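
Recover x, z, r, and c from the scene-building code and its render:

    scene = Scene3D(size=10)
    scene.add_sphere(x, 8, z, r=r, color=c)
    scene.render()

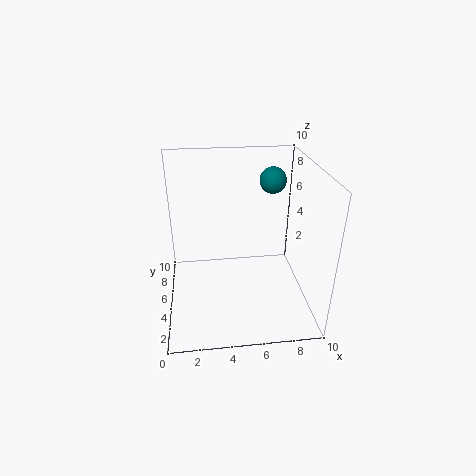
x = 8
z = 8
r = 1
c = 'teal'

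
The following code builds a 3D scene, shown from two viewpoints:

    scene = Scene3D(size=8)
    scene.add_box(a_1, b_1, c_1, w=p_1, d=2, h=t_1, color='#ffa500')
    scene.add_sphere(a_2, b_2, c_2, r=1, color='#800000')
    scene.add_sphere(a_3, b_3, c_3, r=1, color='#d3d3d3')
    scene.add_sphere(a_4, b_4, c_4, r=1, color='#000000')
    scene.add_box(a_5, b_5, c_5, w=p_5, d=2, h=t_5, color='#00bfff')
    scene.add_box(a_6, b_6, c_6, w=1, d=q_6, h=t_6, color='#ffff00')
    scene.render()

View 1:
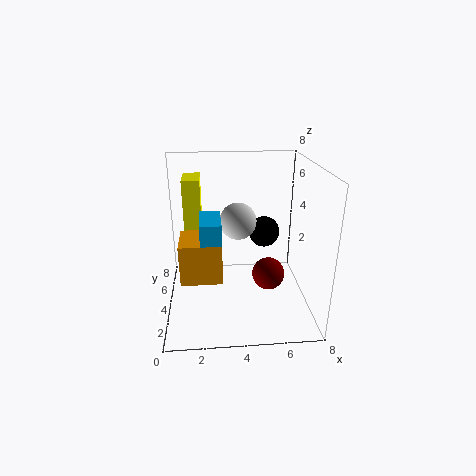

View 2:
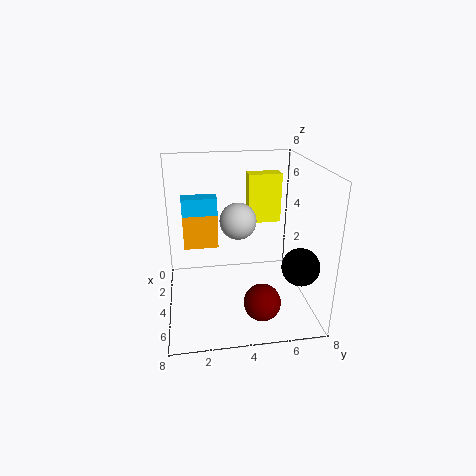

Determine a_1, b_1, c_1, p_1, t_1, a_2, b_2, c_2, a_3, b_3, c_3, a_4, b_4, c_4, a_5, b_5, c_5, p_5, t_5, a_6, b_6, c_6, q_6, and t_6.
a_1 = 1, b_1 = 1, c_1 = 3, p_1 = 2, t_1 = 2, a_2 = 6, b_2 = 5, c_2 = 1, a_3 = 4, b_3 = 4, c_3 = 5, a_4 = 6, b_4 = 7, c_4 = 3, a_5 = 2, b_5 = 1, c_5 = 4, p_5 = 1, t_5 = 2, a_6 = 1, b_6 = 5, c_6 = 4, q_6 = 2, t_6 = 3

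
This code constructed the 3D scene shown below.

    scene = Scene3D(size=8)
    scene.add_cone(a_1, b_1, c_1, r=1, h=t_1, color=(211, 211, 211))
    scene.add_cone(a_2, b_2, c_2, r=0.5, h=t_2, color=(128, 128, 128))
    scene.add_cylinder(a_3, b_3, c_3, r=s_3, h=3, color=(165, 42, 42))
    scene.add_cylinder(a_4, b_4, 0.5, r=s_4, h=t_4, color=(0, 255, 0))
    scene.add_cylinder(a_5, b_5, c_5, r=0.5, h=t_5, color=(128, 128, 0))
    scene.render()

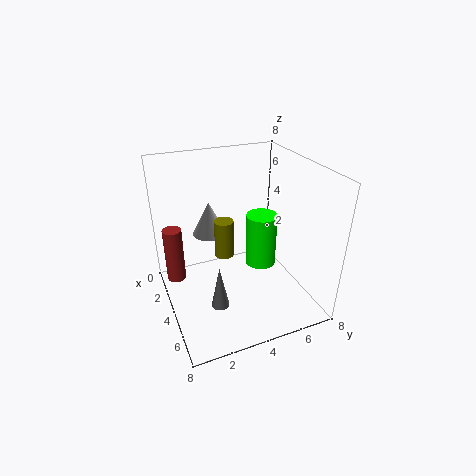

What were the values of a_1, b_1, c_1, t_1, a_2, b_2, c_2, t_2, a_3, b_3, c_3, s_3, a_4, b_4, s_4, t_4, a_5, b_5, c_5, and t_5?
a_1 = 2, b_1 = 3, c_1 = 3.5, t_1 = 2, a_2 = 5, b_2 = 2.5, c_2 = 0.5, t_2 = 2.5, a_3 = 3.5, b_3 = 0.5, c_3 = 2, s_3 = 0.5, a_4 = 2, b_4 = 6.5, s_4 = 1, t_4 = 3.5, a_5 = 4.5, b_5 = 3, c_5 = 3.5, t_5 = 2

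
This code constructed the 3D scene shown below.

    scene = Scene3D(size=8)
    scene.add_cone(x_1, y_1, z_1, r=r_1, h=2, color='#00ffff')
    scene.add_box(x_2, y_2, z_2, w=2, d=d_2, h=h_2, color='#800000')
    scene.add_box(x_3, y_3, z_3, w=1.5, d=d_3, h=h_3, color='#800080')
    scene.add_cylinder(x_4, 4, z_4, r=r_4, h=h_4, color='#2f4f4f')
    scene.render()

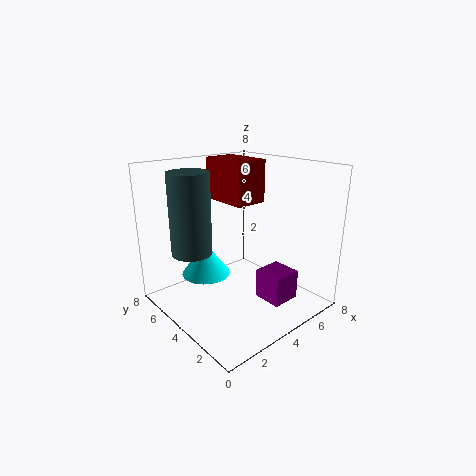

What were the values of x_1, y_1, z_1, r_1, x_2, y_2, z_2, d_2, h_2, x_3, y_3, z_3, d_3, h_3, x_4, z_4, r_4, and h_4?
x_1 = 3.5, y_1 = 6.5, z_1 = 1, r_1 = 1.5, x_2 = 4.5, y_2 = 4.5, z_2 = 5.5, d_2 = 3, h_2 = 2.5, x_3 = 3.5, y_3 = 0.5, z_3 = 1.5, d_3 = 1.5, h_3 = 1.5, x_4 = 1, z_4 = 4, r_4 = 1, h_4 = 4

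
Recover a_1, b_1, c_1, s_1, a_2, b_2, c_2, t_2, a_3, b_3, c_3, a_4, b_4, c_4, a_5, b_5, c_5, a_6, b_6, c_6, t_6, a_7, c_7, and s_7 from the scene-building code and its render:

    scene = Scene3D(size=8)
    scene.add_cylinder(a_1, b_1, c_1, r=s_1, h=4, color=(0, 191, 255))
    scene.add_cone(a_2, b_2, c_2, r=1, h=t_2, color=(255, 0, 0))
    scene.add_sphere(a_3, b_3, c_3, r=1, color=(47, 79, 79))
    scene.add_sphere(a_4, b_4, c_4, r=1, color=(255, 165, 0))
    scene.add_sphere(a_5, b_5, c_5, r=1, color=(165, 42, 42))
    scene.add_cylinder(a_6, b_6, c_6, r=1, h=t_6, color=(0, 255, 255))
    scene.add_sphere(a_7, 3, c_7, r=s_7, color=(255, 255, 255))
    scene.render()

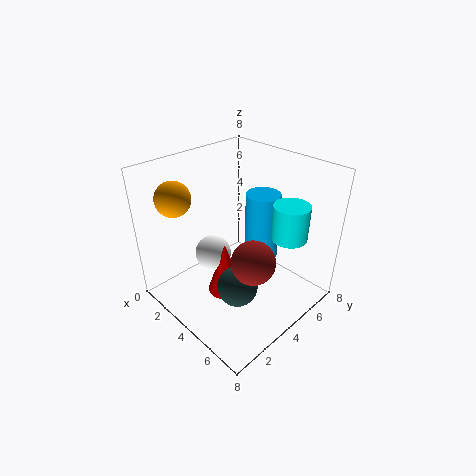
a_1 = 4, b_1 = 6, c_1 = 2, s_1 = 1, a_2 = 4, b_2 = 3, c_2 = 1, t_2 = 3, a_3 = 6, b_3 = 2, c_3 = 3, a_4 = 1, b_4 = 2, c_4 = 6, a_5 = 7, b_5 = 2, c_5 = 5, a_6 = 6, b_6 = 6, c_6 = 4, t_6 = 2, a_7 = 3, c_7 = 3, s_7 = 1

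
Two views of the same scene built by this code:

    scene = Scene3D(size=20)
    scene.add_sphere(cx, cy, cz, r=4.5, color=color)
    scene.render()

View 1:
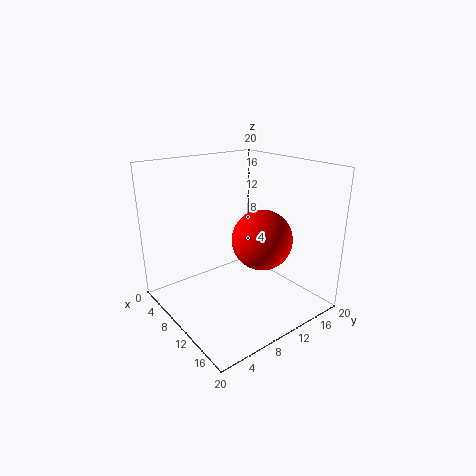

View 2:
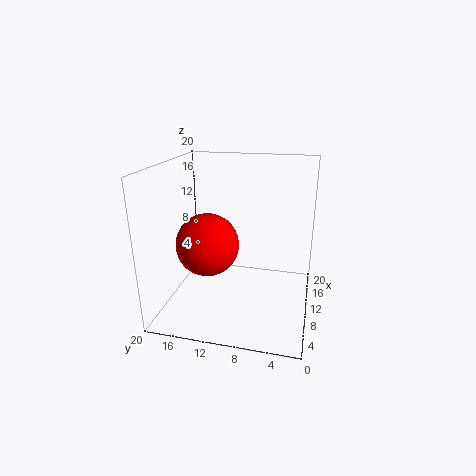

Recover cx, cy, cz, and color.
cx = 10; cy = 14.5; cz = 8.5; color = 'red'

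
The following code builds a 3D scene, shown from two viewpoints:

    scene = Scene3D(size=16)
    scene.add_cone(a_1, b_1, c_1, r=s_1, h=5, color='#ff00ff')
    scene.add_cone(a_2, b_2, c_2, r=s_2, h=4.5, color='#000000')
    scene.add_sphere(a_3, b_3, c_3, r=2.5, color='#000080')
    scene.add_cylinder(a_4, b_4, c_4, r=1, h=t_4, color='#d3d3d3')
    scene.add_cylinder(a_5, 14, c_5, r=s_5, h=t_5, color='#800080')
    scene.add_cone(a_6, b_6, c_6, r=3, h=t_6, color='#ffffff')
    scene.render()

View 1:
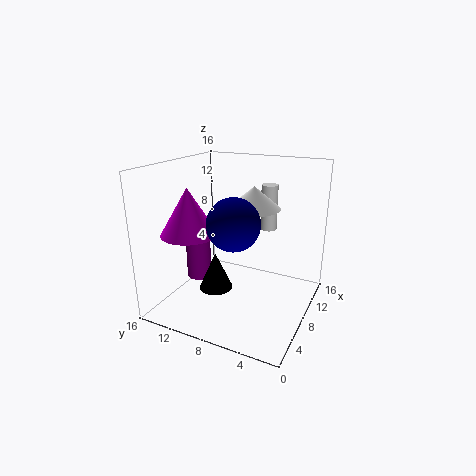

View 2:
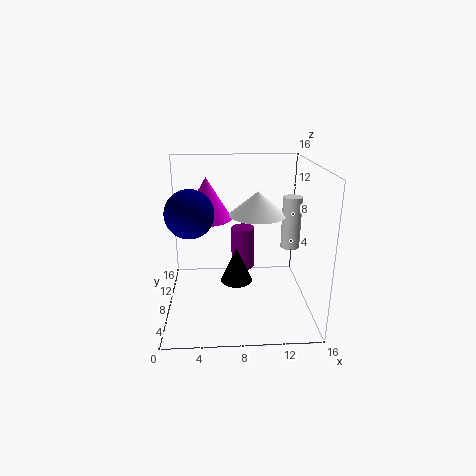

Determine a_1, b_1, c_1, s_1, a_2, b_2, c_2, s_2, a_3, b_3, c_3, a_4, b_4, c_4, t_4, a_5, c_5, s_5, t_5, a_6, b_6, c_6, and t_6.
a_1 = 4.5
b_1 = 12
c_1 = 9
s_1 = 3
a_2 = 8
b_2 = 11
c_2 = 1
s_2 = 2
a_3 = 3
b_3 = 6
c_3 = 11.5
a_4 = 13.5
b_4 = 6.5
c_4 = 7.5
t_4 = 5.5
a_5 = 9
c_5 = 1.5
s_5 = 1.5
t_5 = 5.5
a_6 = 10
b_6 = 7
c_6 = 11
t_6 = 2.5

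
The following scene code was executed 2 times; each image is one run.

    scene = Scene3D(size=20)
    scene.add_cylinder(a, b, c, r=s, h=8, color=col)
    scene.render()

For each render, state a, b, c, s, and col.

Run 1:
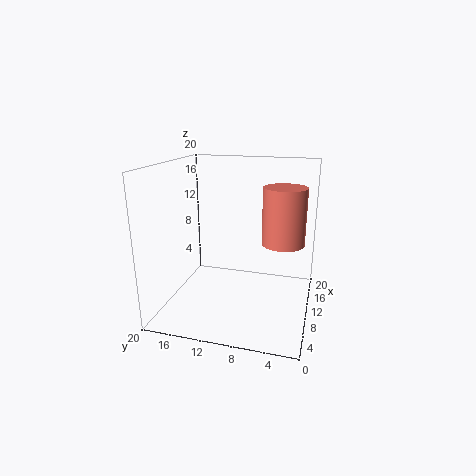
a = 12; b = 4; c = 9; s = 3; col = 'salmon'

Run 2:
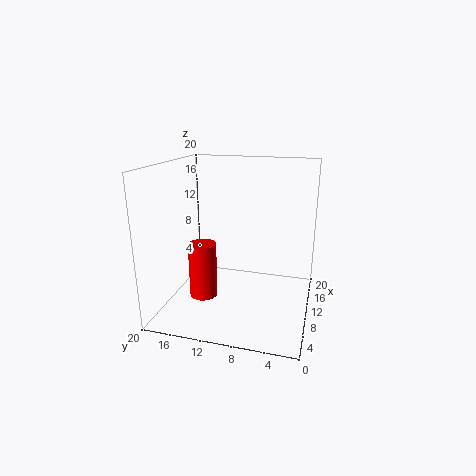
a = 9; b = 15; c = 1; s = 2; col = 'red'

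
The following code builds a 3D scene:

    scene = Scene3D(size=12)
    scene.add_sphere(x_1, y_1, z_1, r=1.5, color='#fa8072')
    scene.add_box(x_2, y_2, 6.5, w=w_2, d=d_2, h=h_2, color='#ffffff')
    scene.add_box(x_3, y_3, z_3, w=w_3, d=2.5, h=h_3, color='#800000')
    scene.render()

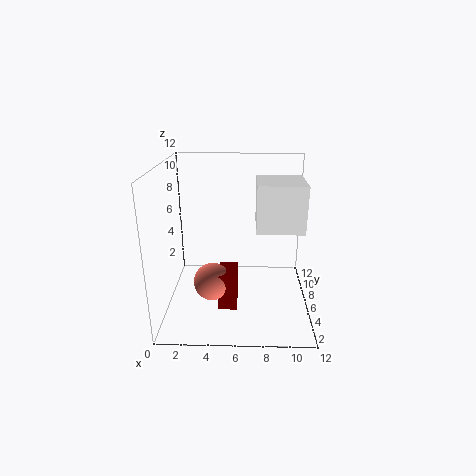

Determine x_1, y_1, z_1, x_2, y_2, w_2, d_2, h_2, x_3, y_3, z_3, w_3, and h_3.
x_1 = 4, y_1 = 4, z_1 = 3, x_2 = 7.5, y_2 = 5.5, w_2 = 4, d_2 = 4, h_2 = 4, x_3 = 4.5, y_3 = 3, z_3 = 1, w_3 = 1.5, h_3 = 3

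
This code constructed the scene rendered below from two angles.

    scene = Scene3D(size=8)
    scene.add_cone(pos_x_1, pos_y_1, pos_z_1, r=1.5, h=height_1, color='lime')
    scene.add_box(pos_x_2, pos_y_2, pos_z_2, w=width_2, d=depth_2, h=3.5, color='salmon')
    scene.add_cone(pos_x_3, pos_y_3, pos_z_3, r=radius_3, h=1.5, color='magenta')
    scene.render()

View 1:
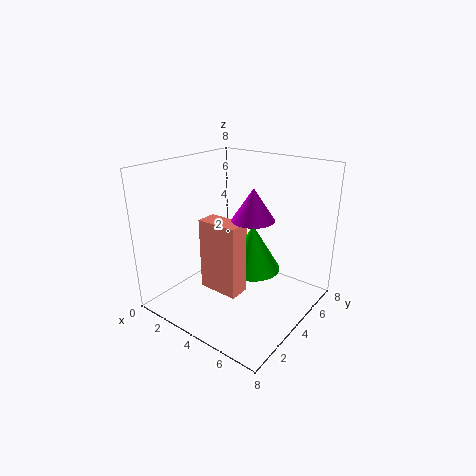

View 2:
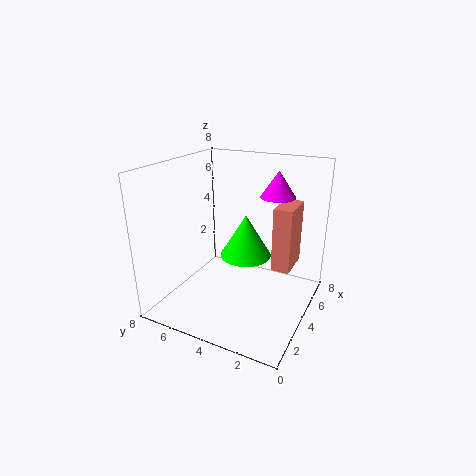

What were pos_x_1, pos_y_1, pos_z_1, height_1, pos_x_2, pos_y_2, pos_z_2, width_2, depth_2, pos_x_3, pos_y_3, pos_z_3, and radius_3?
pos_x_1 = 5
pos_y_1 = 4
pos_z_1 = 2.5
height_1 = 2.5
pos_x_2 = 4
pos_y_2 = 1
pos_z_2 = 2.5
width_2 = 2
depth_2 = 1
pos_x_3 = 6
pos_y_3 = 2.5
pos_z_3 = 6
radius_3 = 1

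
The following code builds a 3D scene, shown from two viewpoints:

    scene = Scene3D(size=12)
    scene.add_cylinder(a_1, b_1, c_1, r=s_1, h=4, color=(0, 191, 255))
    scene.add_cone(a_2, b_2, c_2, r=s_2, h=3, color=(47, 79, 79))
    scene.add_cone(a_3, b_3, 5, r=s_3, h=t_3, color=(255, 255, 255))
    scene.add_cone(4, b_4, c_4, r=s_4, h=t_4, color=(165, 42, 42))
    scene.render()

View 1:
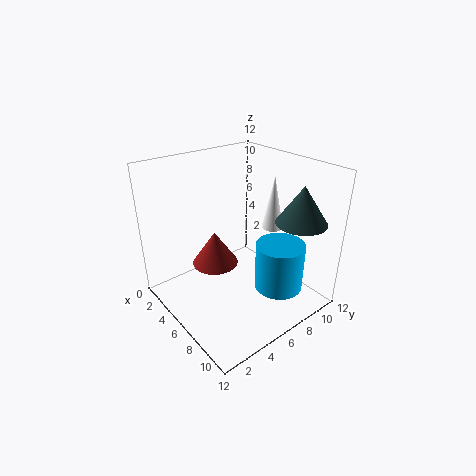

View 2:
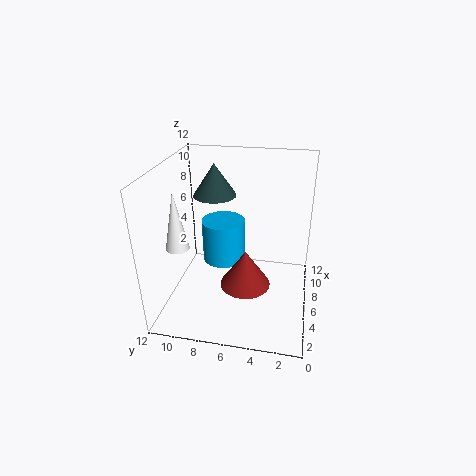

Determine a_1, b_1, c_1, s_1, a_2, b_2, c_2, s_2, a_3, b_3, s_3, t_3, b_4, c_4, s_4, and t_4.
a_1 = 9; b_1 = 8; c_1 = 2; s_1 = 2; a_2 = 10; b_2 = 9; c_2 = 8; s_2 = 2; a_3 = 5; b_3 = 11; s_3 = 1; t_3 = 5; b_4 = 5; c_4 = 3; s_4 = 2; t_4 = 3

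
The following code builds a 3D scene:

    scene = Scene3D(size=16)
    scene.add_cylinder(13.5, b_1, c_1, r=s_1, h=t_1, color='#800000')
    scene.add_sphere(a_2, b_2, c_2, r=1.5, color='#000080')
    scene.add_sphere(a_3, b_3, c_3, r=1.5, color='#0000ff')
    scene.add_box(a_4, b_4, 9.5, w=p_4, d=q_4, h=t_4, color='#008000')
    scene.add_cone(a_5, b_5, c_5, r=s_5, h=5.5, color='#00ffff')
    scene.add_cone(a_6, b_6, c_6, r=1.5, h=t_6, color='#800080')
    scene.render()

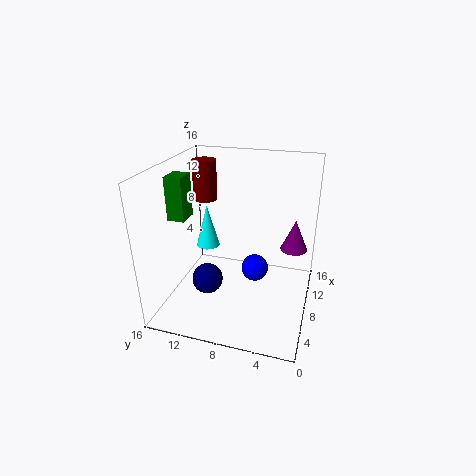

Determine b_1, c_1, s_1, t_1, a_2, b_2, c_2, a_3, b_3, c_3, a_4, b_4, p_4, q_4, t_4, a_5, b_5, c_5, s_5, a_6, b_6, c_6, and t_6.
b_1 = 14, c_1 = 10, s_1 = 1.5, t_1 = 5, a_2 = 2.5, b_2 = 9.5, c_2 = 6, a_3 = 8, b_3 = 6, c_3 = 4.5, a_4 = 7, b_4 = 14, p_4 = 2.5, q_4 = 2, t_4 = 5, a_5 = 12.5, b_5 = 13.5, c_5 = 4, s_5 = 1.5, a_6 = 10, b_6 = 2, c_6 = 6.5, t_6 = 3.5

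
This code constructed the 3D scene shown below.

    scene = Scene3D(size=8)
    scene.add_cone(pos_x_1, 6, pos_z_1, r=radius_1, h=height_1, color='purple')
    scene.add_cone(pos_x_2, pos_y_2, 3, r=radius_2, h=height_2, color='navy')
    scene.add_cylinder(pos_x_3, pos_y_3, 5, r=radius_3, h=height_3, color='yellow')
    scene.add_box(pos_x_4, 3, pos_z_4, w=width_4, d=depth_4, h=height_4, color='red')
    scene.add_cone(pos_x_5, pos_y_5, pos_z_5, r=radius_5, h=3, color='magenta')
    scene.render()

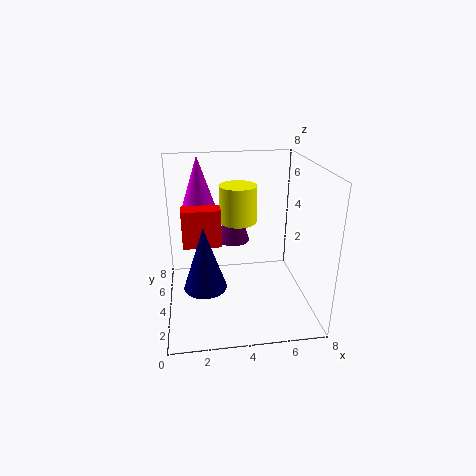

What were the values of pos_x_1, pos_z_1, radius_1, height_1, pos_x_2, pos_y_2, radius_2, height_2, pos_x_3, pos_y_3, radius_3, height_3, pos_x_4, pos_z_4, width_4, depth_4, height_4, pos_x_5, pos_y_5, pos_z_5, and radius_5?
pos_x_1 = 4
pos_z_1 = 3
radius_1 = 1
height_1 = 3
pos_x_2 = 2
pos_y_2 = 1
radius_2 = 1
height_2 = 3
pos_x_3 = 4
pos_y_3 = 4
radius_3 = 1
height_3 = 2
pos_x_4 = 1
pos_z_4 = 4
width_4 = 2
depth_4 = 1
height_4 = 2
pos_x_5 = 2
pos_y_5 = 7
pos_z_5 = 5
radius_5 = 1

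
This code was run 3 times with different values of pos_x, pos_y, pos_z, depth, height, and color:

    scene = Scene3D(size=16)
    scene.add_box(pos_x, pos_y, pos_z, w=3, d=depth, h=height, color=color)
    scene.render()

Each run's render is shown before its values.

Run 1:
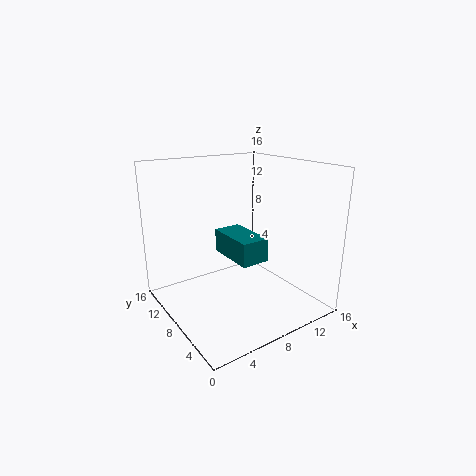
pos_x = 6
pos_y = 4
pos_z = 6.5
depth = 5.5
height = 2.5
color = 'teal'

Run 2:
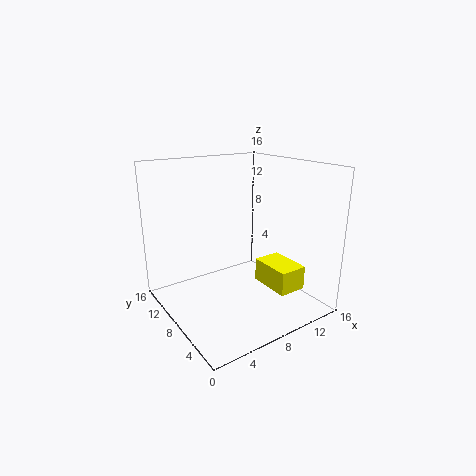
pos_x = 9
pos_y = 1.5
pos_z = 3.5
depth = 4.5
height = 2.5
color = 'yellow'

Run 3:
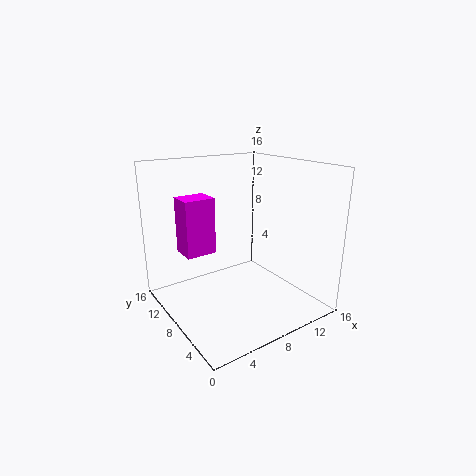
pos_x = 1
pos_y = 6
pos_z = 8
depth = 2.5
height = 5.5
color = 'magenta'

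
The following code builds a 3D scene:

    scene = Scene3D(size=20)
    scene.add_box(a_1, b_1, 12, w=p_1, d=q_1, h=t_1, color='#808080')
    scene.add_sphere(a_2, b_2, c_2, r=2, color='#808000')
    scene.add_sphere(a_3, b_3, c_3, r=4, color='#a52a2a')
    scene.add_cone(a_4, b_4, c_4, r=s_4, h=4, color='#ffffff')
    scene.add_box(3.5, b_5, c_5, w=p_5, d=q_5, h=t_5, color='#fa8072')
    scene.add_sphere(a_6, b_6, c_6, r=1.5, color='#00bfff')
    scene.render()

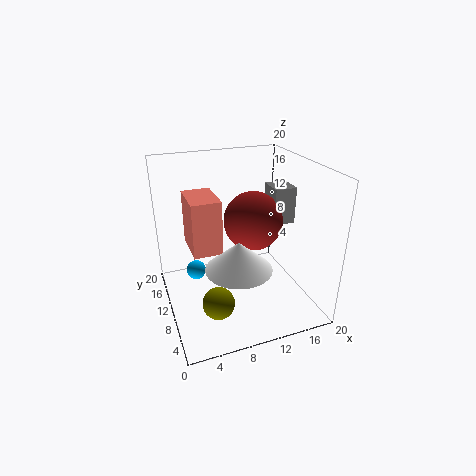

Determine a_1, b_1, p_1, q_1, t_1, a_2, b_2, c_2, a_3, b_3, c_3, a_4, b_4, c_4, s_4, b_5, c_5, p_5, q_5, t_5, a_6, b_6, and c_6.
a_1 = 14.5, b_1 = 8, p_1 = 3, q_1 = 3.5, t_1 = 5, a_2 = 5, b_2 = 3.5, c_2 = 5, a_3 = 12, b_3 = 9.5, c_3 = 12.5, a_4 = 9, b_4 = 7, c_4 = 7, s_4 = 4.5, b_5 = 9, c_5 = 8.5, p_5 = 4, q_5 = 6, t_5 = 7.5, a_6 = 5, b_6 = 15.5, c_6 = 2.5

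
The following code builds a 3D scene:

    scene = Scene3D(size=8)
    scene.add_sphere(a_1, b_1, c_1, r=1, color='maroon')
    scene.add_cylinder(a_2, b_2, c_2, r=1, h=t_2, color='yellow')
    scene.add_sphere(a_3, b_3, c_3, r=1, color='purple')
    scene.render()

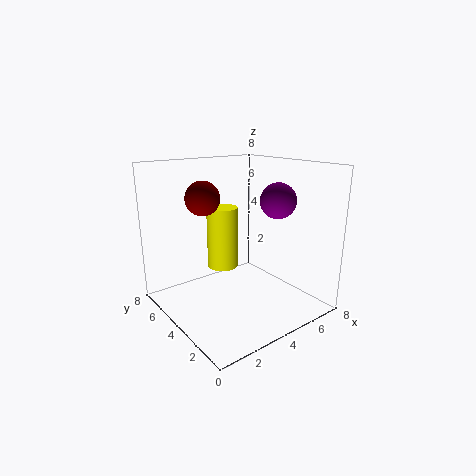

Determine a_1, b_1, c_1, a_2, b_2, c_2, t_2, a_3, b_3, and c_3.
a_1 = 3; b_1 = 6; c_1 = 6; a_2 = 5; b_2 = 7; c_2 = 1; t_2 = 4; a_3 = 6; b_3 = 3; c_3 = 6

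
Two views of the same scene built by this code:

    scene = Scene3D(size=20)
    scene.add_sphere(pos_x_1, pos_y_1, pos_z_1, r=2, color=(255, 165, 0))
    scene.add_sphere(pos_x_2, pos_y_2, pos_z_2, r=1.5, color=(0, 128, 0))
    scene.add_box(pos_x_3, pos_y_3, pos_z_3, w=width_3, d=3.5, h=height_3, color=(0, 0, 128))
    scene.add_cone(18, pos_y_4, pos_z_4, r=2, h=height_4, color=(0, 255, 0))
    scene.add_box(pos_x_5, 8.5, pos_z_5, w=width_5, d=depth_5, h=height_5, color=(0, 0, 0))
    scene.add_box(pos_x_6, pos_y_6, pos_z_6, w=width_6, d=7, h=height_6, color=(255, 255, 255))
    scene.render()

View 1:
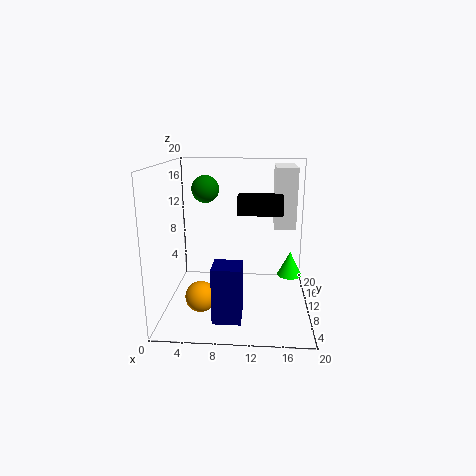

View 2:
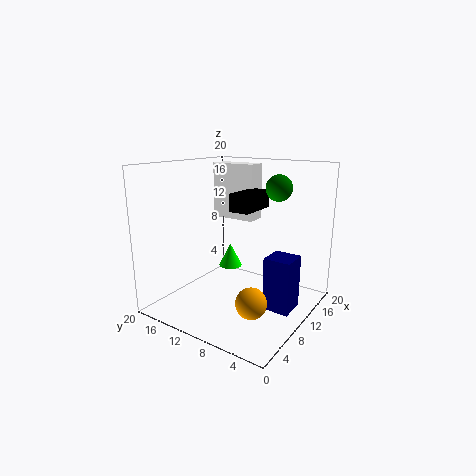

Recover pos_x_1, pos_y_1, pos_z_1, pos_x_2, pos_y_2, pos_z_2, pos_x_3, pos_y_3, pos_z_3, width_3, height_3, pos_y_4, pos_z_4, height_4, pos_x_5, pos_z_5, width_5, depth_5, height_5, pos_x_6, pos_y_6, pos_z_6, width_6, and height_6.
pos_x_1 = 5.5; pos_y_1 = 5; pos_z_1 = 3.5; pos_x_2 = 7; pos_y_2 = 2.5; pos_z_2 = 18; pos_x_3 = 7.5; pos_y_3 = 1; pos_z_3 = 2; width_3 = 3.5; height_3 = 7; pos_y_4 = 17; pos_z_4 = 1.5; height_4 = 4; pos_x_5 = 10; pos_z_5 = 13.5; width_5 = 6; depth_5 = 3; height_5 = 2.5; pos_x_6 = 15; pos_y_6 = 11; pos_z_6 = 11; width_6 = 3; height_6 = 8.5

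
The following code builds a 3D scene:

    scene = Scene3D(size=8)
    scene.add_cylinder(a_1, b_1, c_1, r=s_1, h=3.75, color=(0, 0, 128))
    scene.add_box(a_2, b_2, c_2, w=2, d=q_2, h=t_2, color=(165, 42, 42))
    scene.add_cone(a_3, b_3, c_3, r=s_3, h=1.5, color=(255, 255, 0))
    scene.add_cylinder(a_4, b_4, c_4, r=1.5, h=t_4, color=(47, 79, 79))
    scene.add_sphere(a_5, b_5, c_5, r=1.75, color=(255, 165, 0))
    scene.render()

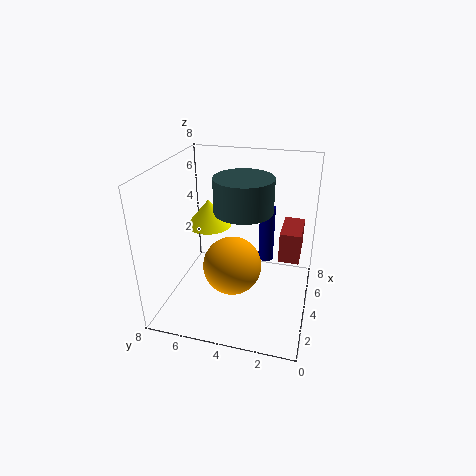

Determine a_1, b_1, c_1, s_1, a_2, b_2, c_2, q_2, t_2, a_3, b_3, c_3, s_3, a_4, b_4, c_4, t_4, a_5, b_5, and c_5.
a_1 = 7.5
b_1 = 3
c_1 = 0.75
s_1 = 0.5
a_2 = 2.25
b_2 = 0.5
c_2 = 4
q_2 = 1
t_2 = 1.5
a_3 = 4.25
b_3 = 5.75
c_3 = 4.5
s_3 = 1.25
a_4 = 3.25
b_4 = 3.5
c_4 = 6
t_4 = 1.75
a_5 = 4.5
b_5 = 4.5
c_5 = 1.75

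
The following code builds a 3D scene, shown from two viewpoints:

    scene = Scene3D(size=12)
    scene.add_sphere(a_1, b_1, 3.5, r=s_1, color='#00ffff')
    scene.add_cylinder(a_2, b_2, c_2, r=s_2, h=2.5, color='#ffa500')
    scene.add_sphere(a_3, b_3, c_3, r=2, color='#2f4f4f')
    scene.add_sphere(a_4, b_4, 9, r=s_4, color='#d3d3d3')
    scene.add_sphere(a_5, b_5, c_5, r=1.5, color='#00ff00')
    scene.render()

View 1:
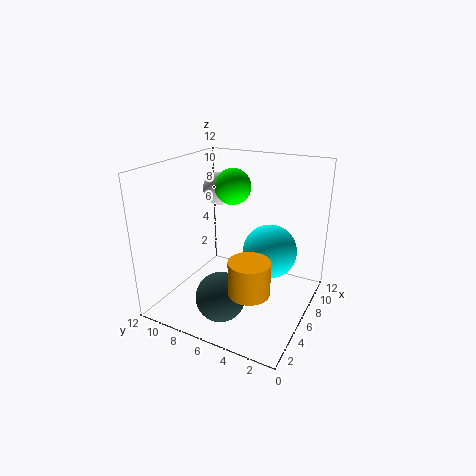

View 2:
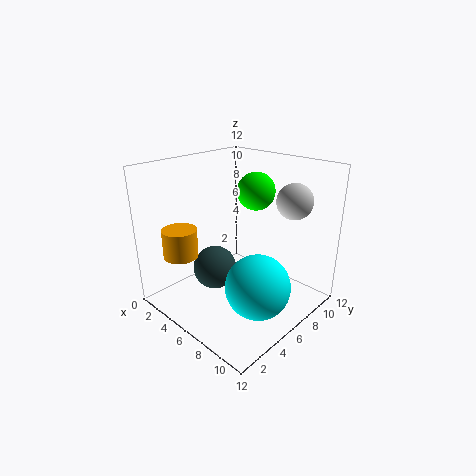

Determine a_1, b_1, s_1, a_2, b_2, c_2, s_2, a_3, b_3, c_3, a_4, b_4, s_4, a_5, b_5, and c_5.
a_1 = 9.5
b_1 = 4.5
s_1 = 2.5
a_2 = 2
b_2 = 3
c_2 = 4
s_2 = 1.5
a_3 = 3
b_3 = 6
c_3 = 2
a_4 = 9
b_4 = 9.5
s_4 = 1.5
a_5 = 7
b_5 = 7
c_5 = 10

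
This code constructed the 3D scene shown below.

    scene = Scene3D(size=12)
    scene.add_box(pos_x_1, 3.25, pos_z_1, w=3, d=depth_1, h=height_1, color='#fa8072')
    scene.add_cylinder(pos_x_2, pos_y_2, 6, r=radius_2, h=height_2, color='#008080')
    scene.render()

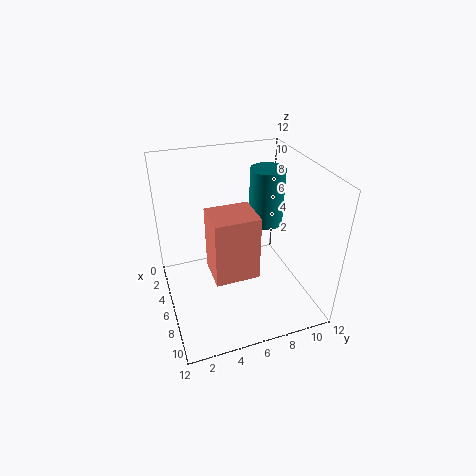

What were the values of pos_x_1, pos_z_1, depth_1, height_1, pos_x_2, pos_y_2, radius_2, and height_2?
pos_x_1 = 6; pos_z_1 = 4; depth_1 = 3.5; height_1 = 5.25; pos_x_2 = 4.25; pos_y_2 = 9.25; radius_2 = 1.5; height_2 = 5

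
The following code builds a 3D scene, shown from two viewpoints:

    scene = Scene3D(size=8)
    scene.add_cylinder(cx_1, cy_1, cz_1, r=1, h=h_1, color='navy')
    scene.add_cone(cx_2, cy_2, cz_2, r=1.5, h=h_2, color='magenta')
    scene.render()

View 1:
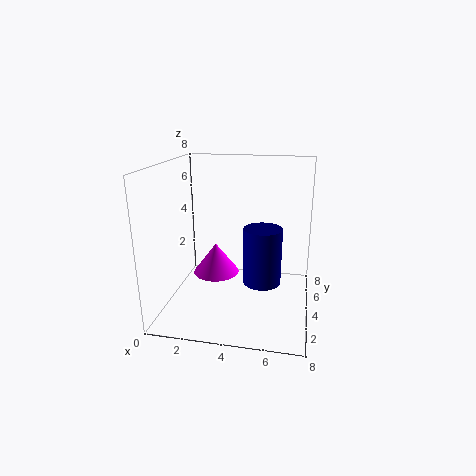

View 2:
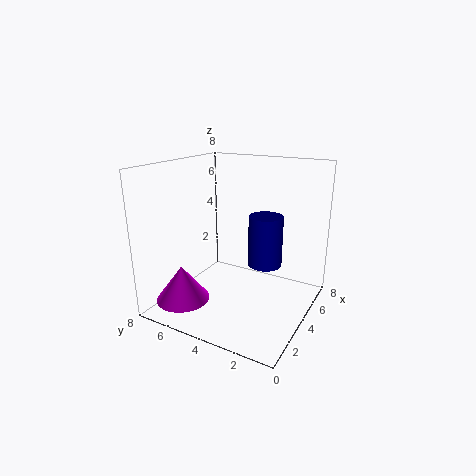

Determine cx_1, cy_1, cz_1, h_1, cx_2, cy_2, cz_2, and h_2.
cx_1 = 5.5; cy_1 = 3; cz_1 = 2; h_1 = 3; cx_2 = 2; cy_2 = 6.5; cz_2 = 0.5; h_2 = 2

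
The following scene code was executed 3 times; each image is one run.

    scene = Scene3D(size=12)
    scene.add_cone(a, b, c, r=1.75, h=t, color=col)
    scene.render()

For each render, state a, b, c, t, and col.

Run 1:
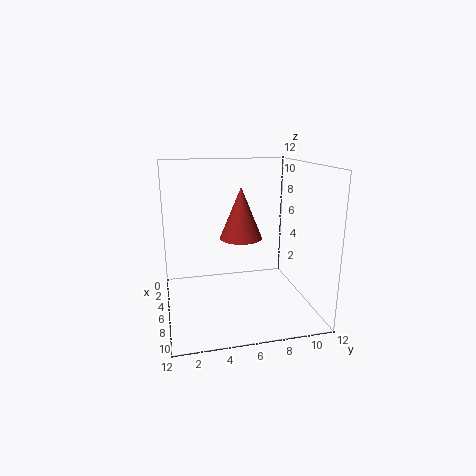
a = 6; b = 6.25; c = 6; t = 4.25; col = 'brown'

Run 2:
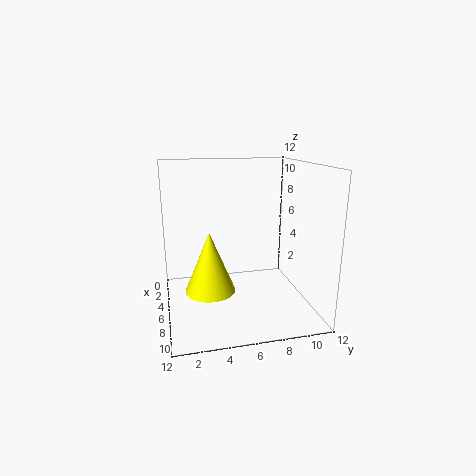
a = 10.25; b = 3; c = 3.75; t = 4.25; col = 'yellow'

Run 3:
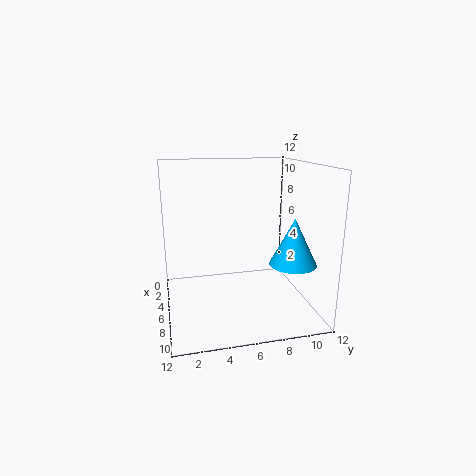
a = 10; b = 9.25; c = 5; t = 3.5; col = 'deepskyblue'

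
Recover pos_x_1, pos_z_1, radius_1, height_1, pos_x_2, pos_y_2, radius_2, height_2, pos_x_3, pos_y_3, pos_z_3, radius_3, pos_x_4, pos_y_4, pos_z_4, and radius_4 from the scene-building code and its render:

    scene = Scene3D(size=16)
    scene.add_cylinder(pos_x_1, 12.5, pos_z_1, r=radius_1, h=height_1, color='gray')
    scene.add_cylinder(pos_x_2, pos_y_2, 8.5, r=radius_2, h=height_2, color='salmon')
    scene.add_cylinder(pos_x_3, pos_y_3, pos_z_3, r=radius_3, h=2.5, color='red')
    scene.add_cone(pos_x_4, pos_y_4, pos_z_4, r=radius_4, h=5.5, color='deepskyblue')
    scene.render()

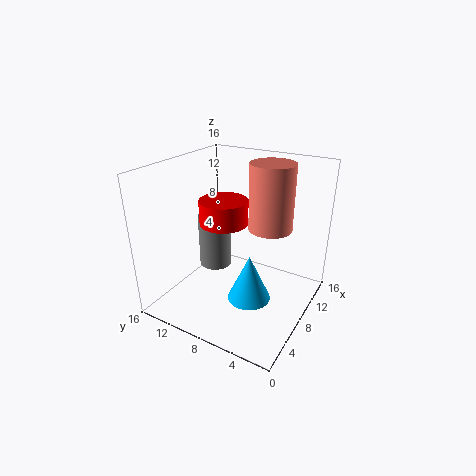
pos_x_1 = 10
pos_z_1 = 2.5
radius_1 = 2
height_1 = 6.5
pos_x_2 = 11
pos_y_2 = 5.5
radius_2 = 2.5
height_2 = 7.5
pos_x_3 = 6
pos_y_3 = 8.5
pos_z_3 = 10.5
radius_3 = 2.5
pos_x_4 = 8
pos_y_4 = 6.5
pos_z_4 = 0.5
radius_4 = 2.5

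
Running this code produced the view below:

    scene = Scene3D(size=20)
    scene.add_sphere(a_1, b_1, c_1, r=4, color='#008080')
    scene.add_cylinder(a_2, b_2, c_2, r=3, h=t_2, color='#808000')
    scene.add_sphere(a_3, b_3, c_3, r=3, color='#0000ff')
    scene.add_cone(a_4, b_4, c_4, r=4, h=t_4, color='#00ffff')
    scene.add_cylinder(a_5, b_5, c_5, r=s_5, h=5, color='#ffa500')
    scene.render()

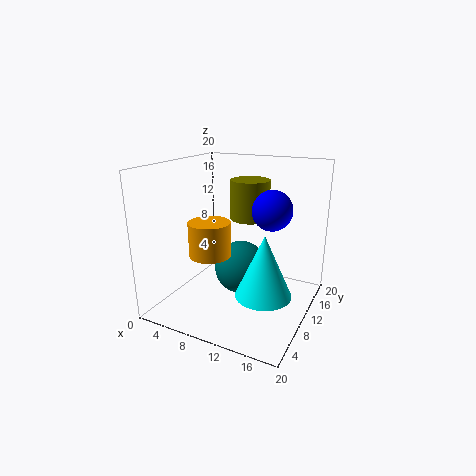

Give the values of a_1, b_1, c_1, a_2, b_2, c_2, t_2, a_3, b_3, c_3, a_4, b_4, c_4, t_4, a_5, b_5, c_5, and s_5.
a_1 = 9, b_1 = 13, c_1 = 4, a_2 = 9, b_2 = 16, c_2 = 11, t_2 = 6, a_3 = 13, b_3 = 15, c_3 = 13, a_4 = 14, b_4 = 10, c_4 = 2, t_4 = 9, a_5 = 6, b_5 = 9, c_5 = 7, s_5 = 3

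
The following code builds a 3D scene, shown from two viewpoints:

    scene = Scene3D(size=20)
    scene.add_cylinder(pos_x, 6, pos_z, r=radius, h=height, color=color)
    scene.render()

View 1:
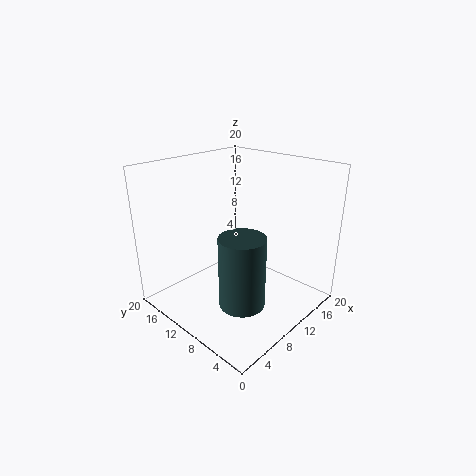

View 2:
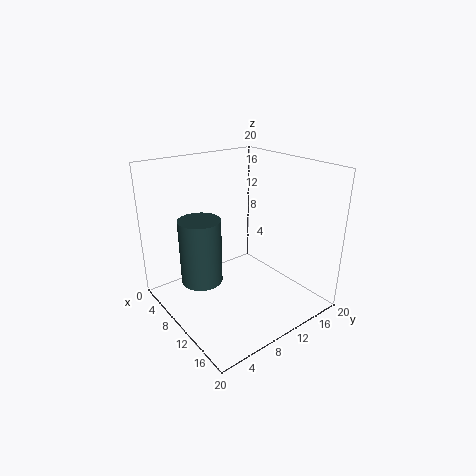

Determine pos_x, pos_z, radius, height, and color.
pos_x = 6.5; pos_z = 3; radius = 3; height = 9.5; color = 'darkslategray'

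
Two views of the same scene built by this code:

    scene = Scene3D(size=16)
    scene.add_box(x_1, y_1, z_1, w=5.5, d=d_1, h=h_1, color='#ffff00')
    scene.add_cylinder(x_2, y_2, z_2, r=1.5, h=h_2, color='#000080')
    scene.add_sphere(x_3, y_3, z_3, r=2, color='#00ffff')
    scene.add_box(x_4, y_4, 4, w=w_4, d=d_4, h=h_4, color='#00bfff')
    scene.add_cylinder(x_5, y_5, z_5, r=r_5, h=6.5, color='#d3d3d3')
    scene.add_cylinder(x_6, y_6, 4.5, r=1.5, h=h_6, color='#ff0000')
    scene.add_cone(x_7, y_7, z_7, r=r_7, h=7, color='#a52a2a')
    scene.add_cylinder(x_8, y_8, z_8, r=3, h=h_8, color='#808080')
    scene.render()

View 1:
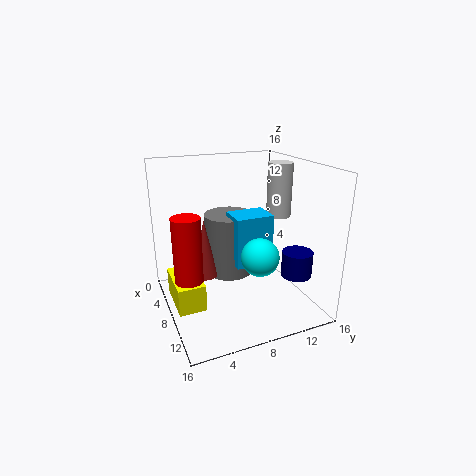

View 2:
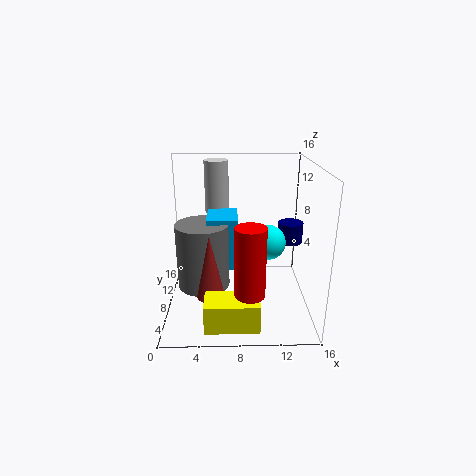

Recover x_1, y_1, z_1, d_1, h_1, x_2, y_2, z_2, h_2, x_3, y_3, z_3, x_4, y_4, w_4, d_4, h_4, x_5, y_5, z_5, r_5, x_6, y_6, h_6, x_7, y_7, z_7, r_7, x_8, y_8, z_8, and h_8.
x_1 = 4.5
y_1 = 0.5
z_1 = 1
d_1 = 3
h_1 = 3
x_2 = 14.5
y_2 = 11.5
z_2 = 6
h_2 = 2.5
x_3 = 11.5
y_3 = 9
z_3 = 7
x_4 = 4.5
y_4 = 8
w_4 = 3.5
d_4 = 4.5
h_4 = 6
x_5 = 5.5
y_5 = 14.5
z_5 = 9
r_5 = 1.5
x_6 = 9
y_6 = 2
h_6 = 7
x_7 = 5
y_7 = 5
z_7 = 2.5
r_7 = 1.5
x_8 = 4
y_8 = 8.5
z_8 = 2
h_8 = 7.5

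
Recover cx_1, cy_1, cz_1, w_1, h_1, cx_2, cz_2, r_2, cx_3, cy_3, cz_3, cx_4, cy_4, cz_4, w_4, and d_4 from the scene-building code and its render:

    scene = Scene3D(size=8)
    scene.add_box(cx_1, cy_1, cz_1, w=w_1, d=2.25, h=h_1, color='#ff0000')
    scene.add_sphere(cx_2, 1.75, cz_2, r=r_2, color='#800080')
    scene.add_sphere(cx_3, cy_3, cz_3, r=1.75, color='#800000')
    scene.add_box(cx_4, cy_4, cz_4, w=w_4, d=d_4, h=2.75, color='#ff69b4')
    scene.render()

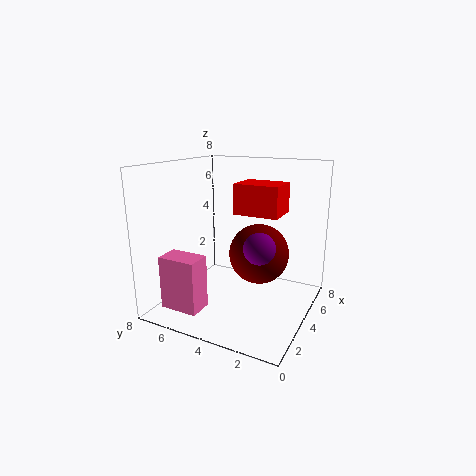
cx_1 = 2.5; cy_1 = 1.25; cz_1 = 5.75; w_1 = 1.75; h_1 = 1.5; cx_2 = 1.75; cz_2 = 4.5; r_2 = 0.75; cx_3 = 5.25; cy_3 = 3.25; cz_3 = 2.75; cx_4 = 0.25; cy_4 = 4.5; cz_4 = 1; w_4 = 1.25; d_4 = 2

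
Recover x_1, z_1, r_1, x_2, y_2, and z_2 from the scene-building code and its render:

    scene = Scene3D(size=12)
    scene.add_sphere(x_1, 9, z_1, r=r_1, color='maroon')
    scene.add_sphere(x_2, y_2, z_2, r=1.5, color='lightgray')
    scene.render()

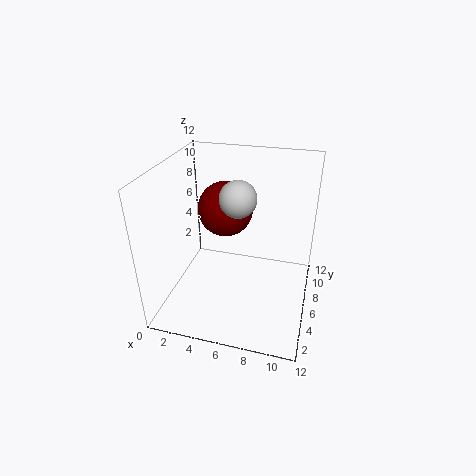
x_1 = 4
z_1 = 7
r_1 = 2.5
x_2 = 6
y_2 = 6
z_2 = 9.5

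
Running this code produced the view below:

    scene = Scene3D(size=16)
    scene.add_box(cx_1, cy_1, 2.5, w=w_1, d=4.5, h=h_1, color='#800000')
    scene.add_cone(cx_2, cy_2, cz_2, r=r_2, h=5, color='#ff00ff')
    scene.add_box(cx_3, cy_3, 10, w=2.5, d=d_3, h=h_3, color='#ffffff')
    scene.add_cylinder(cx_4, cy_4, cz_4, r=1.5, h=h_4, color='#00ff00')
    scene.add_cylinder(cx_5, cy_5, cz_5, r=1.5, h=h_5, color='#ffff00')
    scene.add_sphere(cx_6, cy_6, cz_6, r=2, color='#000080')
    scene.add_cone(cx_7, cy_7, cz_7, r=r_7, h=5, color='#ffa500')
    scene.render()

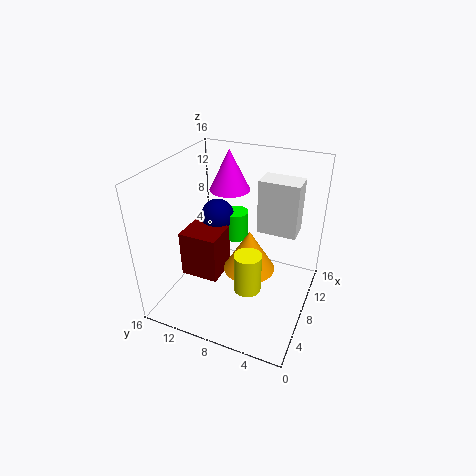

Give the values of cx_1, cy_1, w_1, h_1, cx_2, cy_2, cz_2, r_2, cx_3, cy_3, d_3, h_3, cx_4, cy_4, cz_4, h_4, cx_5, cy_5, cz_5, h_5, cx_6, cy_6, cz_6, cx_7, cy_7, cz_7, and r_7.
cx_1 = 6; cy_1 = 10; w_1 = 4; h_1 = 5.5; cx_2 = 13.5; cy_2 = 11.5; cz_2 = 11; r_2 = 2.5; cx_3 = 7; cy_3 = 1.5; d_3 = 4; h_3 = 5.5; cx_4 = 12; cy_4 = 10; cz_4 = 5.5; h_4 = 3.5; cx_5 = 6; cy_5 = 6; cz_5 = 3; h_5 = 4.5; cx_6 = 11; cy_6 = 12; cz_6 = 8.5; cx_7 = 9; cy_7 = 7; cz_7 = 3.5; r_7 = 3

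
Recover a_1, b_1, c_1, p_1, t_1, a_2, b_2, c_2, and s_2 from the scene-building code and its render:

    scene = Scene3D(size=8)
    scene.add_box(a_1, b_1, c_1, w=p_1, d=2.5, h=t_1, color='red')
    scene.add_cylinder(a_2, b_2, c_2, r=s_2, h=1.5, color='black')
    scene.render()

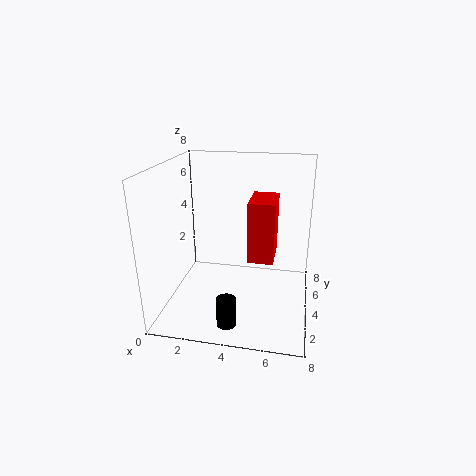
a_1 = 4.5; b_1 = 4; c_1 = 2.5; p_1 = 1.5; t_1 = 3.5; a_2 = 4; b_2 = 1; c_2 = 0.5; s_2 = 0.5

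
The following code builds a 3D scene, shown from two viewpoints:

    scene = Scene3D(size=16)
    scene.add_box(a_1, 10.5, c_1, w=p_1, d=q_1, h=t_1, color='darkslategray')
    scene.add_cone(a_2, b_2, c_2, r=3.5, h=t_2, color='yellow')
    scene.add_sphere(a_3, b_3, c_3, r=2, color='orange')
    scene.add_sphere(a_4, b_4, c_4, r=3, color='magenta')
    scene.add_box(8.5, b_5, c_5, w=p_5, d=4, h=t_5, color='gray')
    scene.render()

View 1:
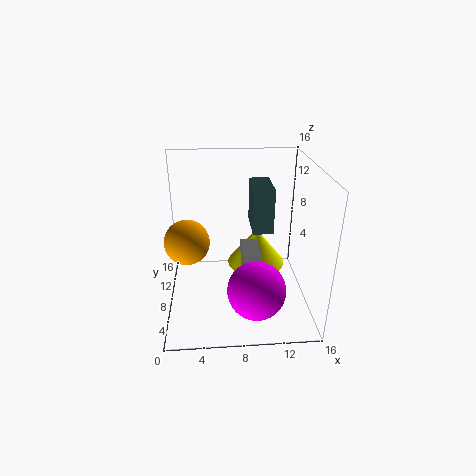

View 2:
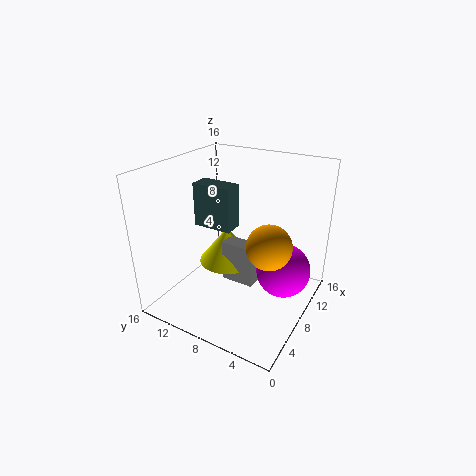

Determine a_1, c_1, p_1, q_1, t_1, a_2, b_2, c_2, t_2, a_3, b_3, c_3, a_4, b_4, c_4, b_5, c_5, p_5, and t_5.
a_1 = 10, c_1 = 7, p_1 = 2.5, q_1 = 5, t_1 = 5.5, a_2 = 10.5, b_2 = 11, c_2 = 3, t_2 = 4.5, a_3 = 3, b_3 = 2, c_3 = 11, a_4 = 9.5, b_4 = 3, c_4 = 4.5, b_5 = 6.5, c_5 = 1.5, p_5 = 2, t_5 = 5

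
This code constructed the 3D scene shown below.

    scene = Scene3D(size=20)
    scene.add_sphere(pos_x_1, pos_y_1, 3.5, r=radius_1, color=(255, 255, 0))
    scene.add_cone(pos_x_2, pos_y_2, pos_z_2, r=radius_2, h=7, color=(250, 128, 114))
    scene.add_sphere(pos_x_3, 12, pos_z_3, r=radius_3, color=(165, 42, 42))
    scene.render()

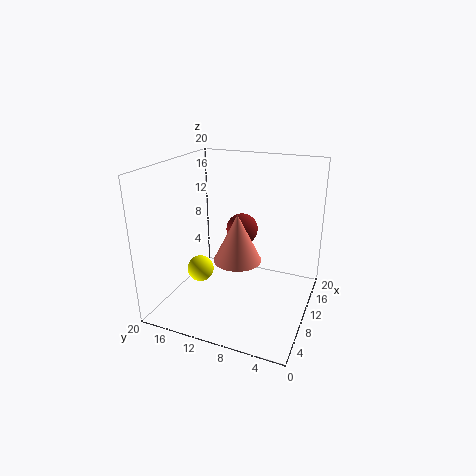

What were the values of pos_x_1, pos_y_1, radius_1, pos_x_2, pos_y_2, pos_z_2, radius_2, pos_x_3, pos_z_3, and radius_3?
pos_x_1 = 10.5; pos_y_1 = 16.5; radius_1 = 2; pos_x_2 = 11; pos_y_2 = 10.5; pos_z_2 = 6; radius_2 = 3.5; pos_x_3 = 16.5; pos_z_3 = 8.5; radius_3 = 2.5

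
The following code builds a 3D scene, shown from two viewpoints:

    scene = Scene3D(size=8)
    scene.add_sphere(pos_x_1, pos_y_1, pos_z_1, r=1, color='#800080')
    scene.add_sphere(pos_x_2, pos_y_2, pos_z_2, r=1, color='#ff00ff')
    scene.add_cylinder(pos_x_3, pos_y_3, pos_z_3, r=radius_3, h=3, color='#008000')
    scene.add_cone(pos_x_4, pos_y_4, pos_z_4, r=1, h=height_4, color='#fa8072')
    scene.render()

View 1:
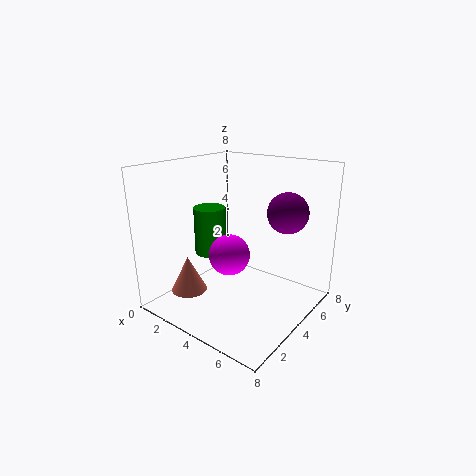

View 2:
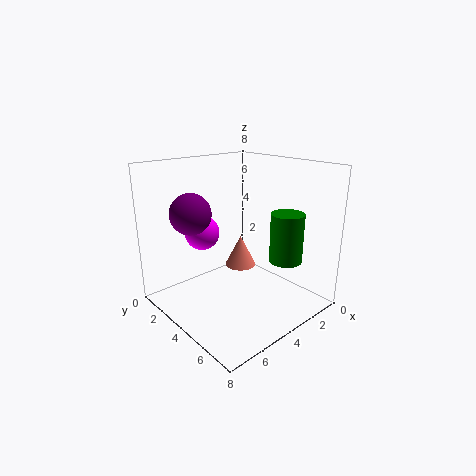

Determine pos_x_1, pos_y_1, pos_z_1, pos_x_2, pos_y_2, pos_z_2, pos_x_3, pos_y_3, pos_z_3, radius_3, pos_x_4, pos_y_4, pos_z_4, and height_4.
pos_x_1 = 7; pos_y_1 = 4; pos_z_1 = 6; pos_x_2 = 5; pos_y_2 = 2; pos_z_2 = 4; pos_x_3 = 1; pos_y_3 = 5; pos_z_3 = 2; radius_3 = 1; pos_x_4 = 2; pos_y_4 = 2; pos_z_4 = 1; height_4 = 2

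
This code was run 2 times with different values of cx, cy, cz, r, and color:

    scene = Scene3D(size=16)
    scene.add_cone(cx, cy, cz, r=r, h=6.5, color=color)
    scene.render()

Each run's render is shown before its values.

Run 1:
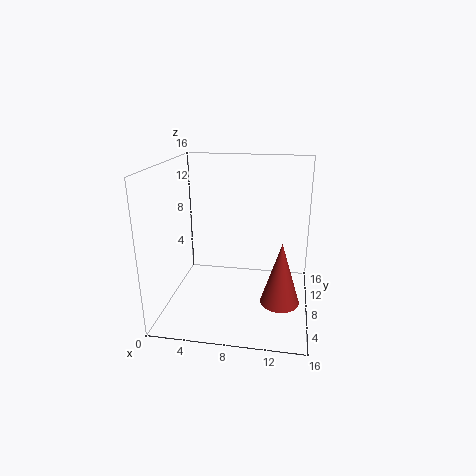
cx = 13
cy = 4.25
cz = 2.75
r = 2
color = 'brown'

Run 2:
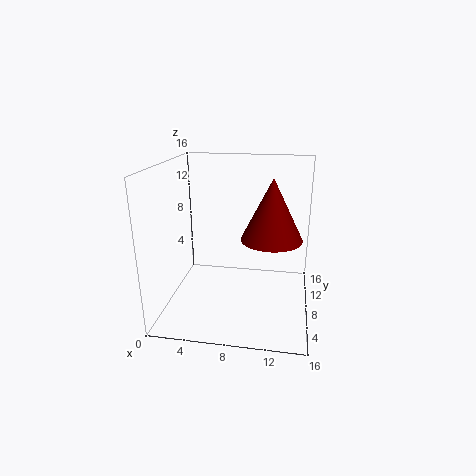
cx = 11.75
cy = 7
cz = 8.5
r = 3.25
color = 'maroon'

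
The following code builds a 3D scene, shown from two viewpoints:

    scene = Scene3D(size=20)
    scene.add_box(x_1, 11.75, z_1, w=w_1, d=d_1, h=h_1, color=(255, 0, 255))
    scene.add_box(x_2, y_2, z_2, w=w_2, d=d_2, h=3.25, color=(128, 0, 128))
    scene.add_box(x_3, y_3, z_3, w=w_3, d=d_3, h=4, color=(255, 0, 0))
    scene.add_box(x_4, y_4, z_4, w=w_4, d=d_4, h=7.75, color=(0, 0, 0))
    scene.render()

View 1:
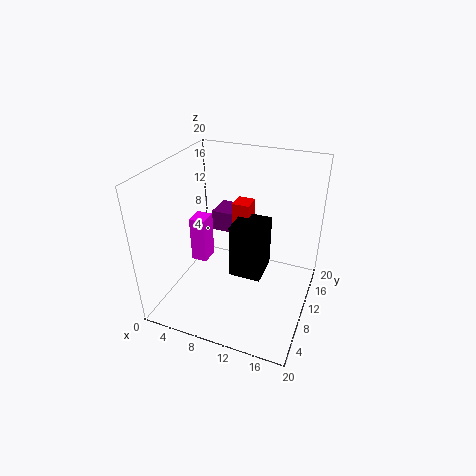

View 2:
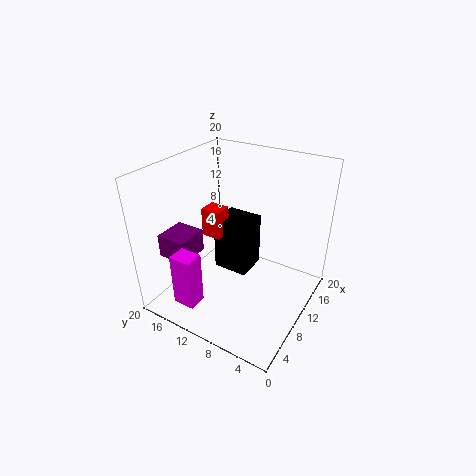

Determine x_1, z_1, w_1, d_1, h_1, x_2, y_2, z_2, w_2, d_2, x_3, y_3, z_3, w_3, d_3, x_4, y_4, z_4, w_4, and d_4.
x_1 = 1.25
z_1 = 3
w_1 = 2.5
d_1 = 3
h_1 = 7.25
x_2 = 3.75
y_2 = 14.75
z_2 = 7.5
w_2 = 4.5
d_2 = 4.25
x_3 = 8.25
y_3 = 12
z_3 = 10
w_3 = 2.5
d_3 = 2.75
x_4 = 9.25
y_4 = 8.5
z_4 = 4.5
w_4 = 4.5
d_4 = 5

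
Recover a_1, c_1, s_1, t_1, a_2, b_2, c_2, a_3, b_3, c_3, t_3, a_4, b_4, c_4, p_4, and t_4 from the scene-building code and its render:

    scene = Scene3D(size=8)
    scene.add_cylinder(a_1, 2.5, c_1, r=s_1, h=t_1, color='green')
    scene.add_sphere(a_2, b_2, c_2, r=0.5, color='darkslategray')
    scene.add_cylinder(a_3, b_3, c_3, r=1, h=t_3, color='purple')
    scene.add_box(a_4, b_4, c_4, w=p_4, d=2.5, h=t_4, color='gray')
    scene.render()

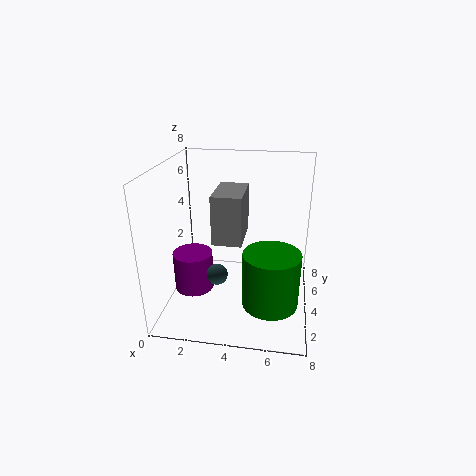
a_1 = 6
c_1 = 1
s_1 = 1.5
t_1 = 3
a_2 = 3.5
b_2 = 1
c_2 = 3.5
a_3 = 2
b_3 = 2
c_3 = 2
t_3 = 2
a_4 = 3
b_4 = 2
c_4 = 4.5
p_4 = 1.5
t_4 = 2.5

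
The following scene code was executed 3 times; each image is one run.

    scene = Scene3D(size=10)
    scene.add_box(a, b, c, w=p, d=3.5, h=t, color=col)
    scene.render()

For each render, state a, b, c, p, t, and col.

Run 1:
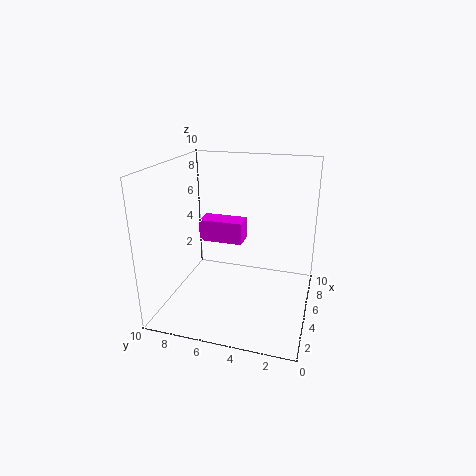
a = 7.5, b = 5.5, c = 3.25, p = 1.75, t = 1.75, col = 'magenta'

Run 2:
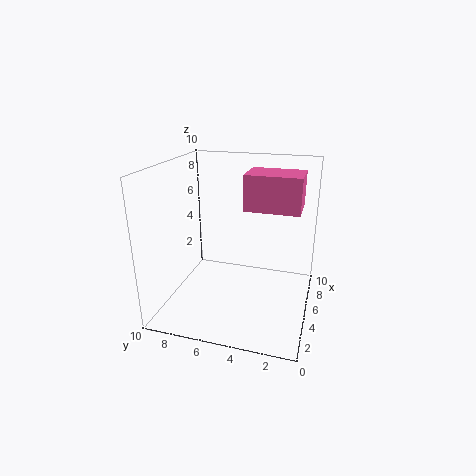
a = 3.5, b = 0.75, c = 7.5, p = 2.5, t = 2.25, col = 'hotpink'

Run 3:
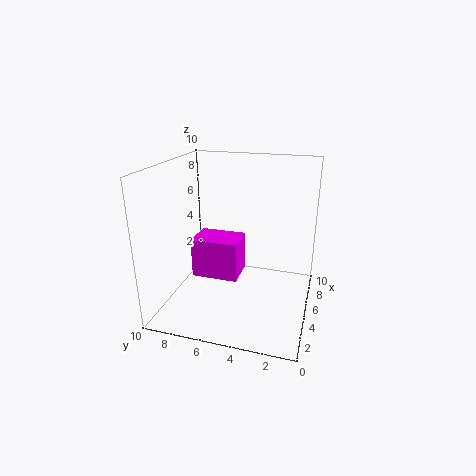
a = 5.25, b = 5.25, c = 1.25, p = 2.5, t = 3, col = 'magenta'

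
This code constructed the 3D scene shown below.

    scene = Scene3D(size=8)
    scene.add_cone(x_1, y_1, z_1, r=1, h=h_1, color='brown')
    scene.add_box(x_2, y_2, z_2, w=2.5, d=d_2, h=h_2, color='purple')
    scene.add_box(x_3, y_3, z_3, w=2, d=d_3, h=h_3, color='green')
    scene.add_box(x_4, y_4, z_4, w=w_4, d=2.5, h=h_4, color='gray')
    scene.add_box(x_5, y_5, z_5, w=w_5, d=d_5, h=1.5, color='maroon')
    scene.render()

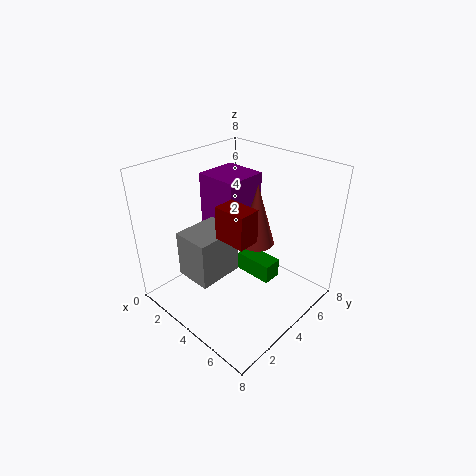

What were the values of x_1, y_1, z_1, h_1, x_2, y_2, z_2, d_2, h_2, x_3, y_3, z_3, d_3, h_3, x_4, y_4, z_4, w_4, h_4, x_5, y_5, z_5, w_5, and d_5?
x_1 = 4.5
y_1 = 5
z_1 = 3.5
h_1 = 3.5
x_2 = 1
y_2 = 4
z_2 = 3.5
d_2 = 2.5
h_2 = 3.5
x_3 = 4.5
y_3 = 3.5
z_3 = 2.5
d_3 = 1
h_3 = 1
x_4 = 2.5
y_4 = 1
z_4 = 2.5
w_4 = 2
h_4 = 2.5
x_5 = 5.5
y_5 = 1
z_5 = 6
w_5 = 1.5
d_5 = 1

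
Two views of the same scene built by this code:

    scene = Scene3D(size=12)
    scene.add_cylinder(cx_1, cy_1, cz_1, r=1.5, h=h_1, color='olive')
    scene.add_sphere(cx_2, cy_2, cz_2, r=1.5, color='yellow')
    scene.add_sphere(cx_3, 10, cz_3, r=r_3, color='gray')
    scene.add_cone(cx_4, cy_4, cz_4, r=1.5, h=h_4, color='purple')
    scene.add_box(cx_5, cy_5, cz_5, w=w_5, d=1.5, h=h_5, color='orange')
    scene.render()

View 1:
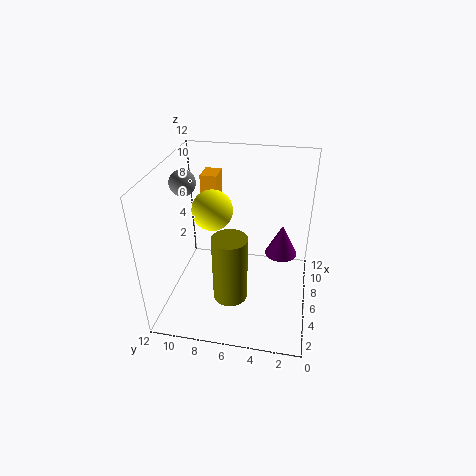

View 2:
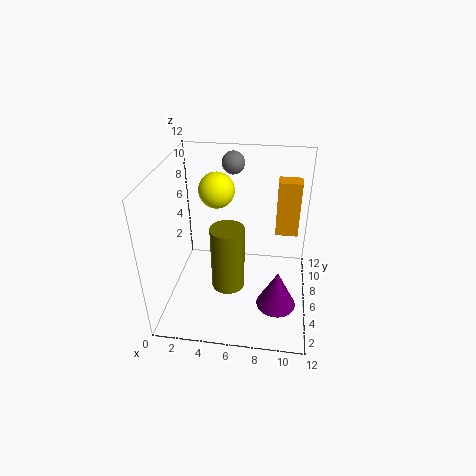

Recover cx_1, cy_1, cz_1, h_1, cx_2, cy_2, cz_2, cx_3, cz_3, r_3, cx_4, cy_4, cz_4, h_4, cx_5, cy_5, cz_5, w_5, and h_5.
cx_1 = 5
cy_1 = 6.5
cz_1 = 0.5
h_1 = 6
cx_2 = 4
cy_2 = 7.5
cz_2 = 9.5
cx_3 = 5
cz_3 = 11
r_3 = 1
cx_4 = 9.5
cy_4 = 2.5
cz_4 = 2.5
h_4 = 3
cx_5 = 9
cy_5 = 8.5
cz_5 = 5
w_5 = 2
h_5 = 5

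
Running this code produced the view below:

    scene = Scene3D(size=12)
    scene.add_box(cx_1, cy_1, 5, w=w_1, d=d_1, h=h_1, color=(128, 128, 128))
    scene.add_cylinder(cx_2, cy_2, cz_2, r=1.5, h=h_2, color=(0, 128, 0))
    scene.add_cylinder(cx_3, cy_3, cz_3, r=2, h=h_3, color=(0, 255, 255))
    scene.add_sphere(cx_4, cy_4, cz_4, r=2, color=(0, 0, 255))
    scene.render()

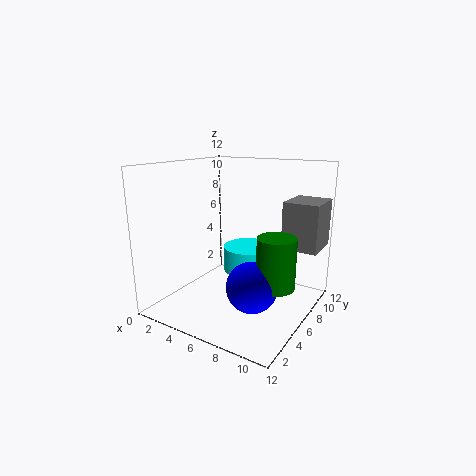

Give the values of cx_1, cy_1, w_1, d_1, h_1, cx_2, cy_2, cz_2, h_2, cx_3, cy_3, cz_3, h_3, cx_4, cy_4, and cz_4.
cx_1 = 9; cy_1 = 8; w_1 = 3; d_1 = 3.5; h_1 = 4; cx_2 = 10; cy_2 = 5; cz_2 = 3; h_2 = 4; cx_3 = 7; cy_3 = 6; cz_3 = 3.5; h_3 = 2; cx_4 = 8.5; cy_4 = 4; cz_4 = 3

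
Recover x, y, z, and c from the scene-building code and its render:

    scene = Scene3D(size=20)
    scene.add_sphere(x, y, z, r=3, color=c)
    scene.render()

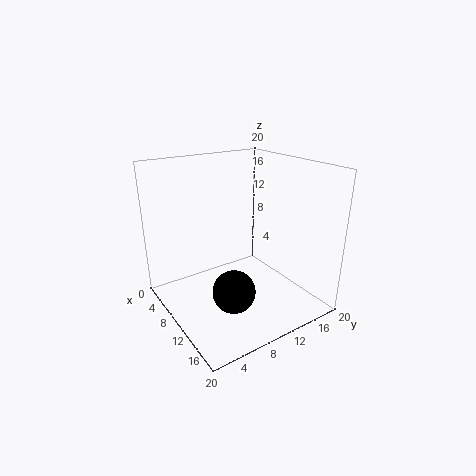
x = 12
y = 8
z = 3
c = 'black'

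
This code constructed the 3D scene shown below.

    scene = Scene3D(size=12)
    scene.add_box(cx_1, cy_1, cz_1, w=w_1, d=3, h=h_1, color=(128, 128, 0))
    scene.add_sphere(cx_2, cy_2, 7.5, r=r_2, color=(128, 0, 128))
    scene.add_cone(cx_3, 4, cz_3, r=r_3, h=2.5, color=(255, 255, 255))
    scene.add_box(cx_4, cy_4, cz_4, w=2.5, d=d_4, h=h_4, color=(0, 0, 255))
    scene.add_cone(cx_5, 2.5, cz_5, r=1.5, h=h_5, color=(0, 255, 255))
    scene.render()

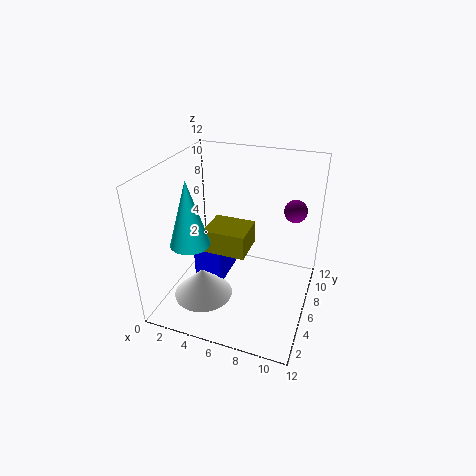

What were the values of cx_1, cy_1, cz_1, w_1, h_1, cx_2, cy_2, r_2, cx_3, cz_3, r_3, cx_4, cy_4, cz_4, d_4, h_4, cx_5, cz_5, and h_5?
cx_1 = 3.5
cy_1 = 4.5
cz_1 = 5
w_1 = 3.5
h_1 = 2
cx_2 = 10
cy_2 = 9.5
r_2 = 1
cx_3 = 3.5
cz_3 = 1
r_3 = 2.5
cx_4 = 2
cy_4 = 5.5
cz_4 = 1
d_4 = 4
h_4 = 3.5
cx_5 = 3.5
cz_5 = 7
h_5 = 5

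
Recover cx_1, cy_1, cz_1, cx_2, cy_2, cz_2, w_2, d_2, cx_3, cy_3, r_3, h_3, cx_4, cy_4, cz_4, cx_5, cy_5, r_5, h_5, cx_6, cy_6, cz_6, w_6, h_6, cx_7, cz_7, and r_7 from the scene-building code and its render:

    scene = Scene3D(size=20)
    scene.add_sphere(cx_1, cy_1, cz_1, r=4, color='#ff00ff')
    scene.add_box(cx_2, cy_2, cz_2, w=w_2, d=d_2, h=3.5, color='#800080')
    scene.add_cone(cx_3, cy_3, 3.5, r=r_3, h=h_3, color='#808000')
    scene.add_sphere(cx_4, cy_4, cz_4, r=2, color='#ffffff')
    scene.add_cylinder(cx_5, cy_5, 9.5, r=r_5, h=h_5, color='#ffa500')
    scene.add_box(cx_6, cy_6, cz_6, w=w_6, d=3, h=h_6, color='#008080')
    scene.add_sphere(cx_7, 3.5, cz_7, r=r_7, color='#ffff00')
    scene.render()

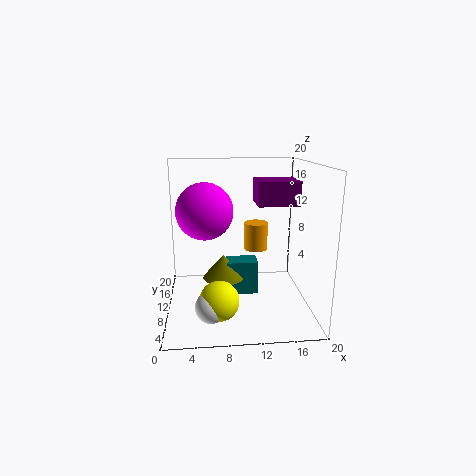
cx_1 = 5.5, cy_1 = 11.5, cz_1 = 13.5, cx_2 = 13, cy_2 = 11, cz_2 = 14, w_2 = 6, d_2 = 5.5, cx_3 = 8, cy_3 = 11.5, r_3 = 3, h_3 = 3.5, cx_4 = 6, cy_4 = 3, cz_4 = 3.5, cx_5 = 12, cy_5 = 7, r_5 = 1.5, h_5 = 3.5, cx_6 = 8.5, cy_6 = 10.5, cz_6 = 1, w_6 = 4.5, h_6 = 5, cx_7 = 7, cz_7 = 4, r_7 = 2.5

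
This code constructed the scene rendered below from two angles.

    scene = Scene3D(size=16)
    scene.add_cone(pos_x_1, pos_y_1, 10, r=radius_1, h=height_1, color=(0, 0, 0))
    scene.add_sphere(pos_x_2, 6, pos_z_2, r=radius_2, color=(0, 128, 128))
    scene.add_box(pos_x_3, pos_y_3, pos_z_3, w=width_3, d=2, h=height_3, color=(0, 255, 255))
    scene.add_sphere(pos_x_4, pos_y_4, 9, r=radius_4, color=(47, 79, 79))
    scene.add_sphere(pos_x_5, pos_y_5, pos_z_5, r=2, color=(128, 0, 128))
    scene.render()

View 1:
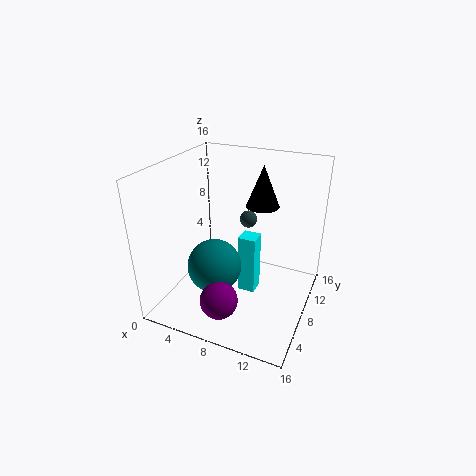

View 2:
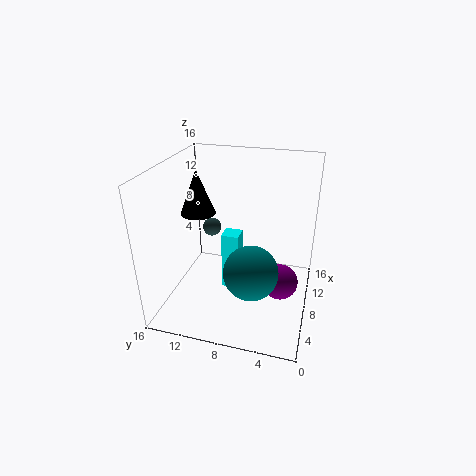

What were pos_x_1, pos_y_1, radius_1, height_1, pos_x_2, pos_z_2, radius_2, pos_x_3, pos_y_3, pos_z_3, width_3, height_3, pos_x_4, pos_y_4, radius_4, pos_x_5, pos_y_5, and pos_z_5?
pos_x_1 = 9
pos_y_1 = 13
radius_1 = 2
height_1 = 5
pos_x_2 = 6
pos_z_2 = 5
radius_2 = 3
pos_x_3 = 8
pos_y_3 = 8
pos_z_3 = 1
width_3 = 2
height_3 = 7
pos_x_4 = 8
pos_y_4 = 11
radius_4 = 1
pos_x_5 = 8
pos_y_5 = 3
pos_z_5 = 3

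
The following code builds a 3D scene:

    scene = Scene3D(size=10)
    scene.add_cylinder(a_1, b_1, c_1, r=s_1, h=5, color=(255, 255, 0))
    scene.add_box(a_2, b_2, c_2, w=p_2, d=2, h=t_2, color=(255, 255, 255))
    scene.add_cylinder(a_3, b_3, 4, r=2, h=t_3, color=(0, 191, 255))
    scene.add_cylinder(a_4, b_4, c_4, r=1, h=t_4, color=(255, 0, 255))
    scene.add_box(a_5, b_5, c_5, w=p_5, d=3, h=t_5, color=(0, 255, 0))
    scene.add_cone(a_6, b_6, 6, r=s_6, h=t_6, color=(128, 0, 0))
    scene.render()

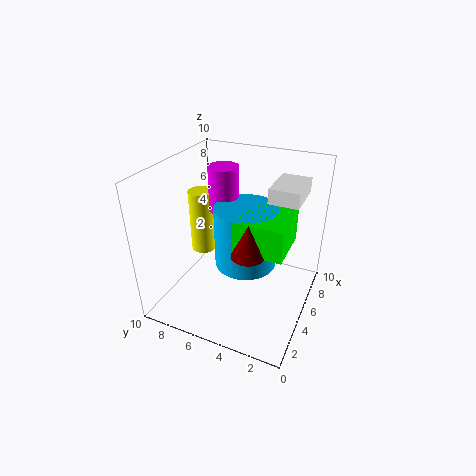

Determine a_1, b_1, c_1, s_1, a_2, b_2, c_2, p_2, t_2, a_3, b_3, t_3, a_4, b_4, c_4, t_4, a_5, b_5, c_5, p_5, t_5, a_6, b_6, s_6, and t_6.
a_1 = 7, b_1 = 9, c_1 = 2, s_1 = 1, a_2 = 5, b_2 = 1, c_2 = 8, p_2 = 3, t_2 = 1, a_3 = 4, b_3 = 4, t_3 = 4, a_4 = 5, b_4 = 6, c_4 = 7, t_4 = 3, a_5 = 2, b_5 = 1, c_5 = 6, p_5 = 3, t_5 = 2, a_6 = 2, b_6 = 3, s_6 = 1, t_6 = 2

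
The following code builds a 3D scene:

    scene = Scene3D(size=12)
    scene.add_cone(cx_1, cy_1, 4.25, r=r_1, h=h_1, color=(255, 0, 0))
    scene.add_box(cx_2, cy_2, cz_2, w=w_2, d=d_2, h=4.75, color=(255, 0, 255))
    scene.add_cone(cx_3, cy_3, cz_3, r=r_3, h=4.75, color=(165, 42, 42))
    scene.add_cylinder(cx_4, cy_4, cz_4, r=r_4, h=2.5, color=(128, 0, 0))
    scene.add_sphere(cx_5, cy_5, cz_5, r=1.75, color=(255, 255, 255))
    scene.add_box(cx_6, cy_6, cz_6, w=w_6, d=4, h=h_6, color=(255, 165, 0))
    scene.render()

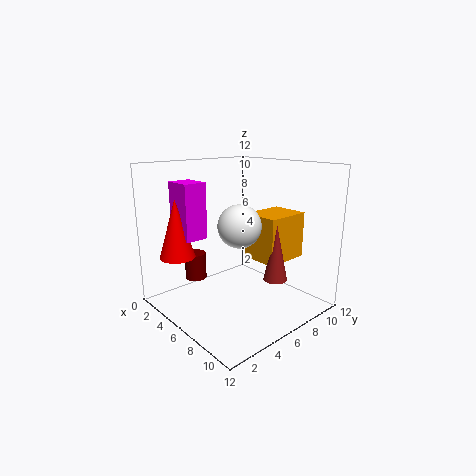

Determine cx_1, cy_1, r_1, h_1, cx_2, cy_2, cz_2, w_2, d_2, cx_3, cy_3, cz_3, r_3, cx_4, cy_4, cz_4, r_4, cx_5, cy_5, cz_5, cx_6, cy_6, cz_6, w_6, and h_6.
cx_1 = 2.5, cy_1 = 2.25, r_1 = 1.5, h_1 = 5, cx_2 = 1.25, cy_2 = 2.5, cz_2 = 5.75, w_2 = 2.5, d_2 = 2, cx_3 = 8.5, cy_3 = 8, cz_3 = 2.5, r_3 = 1, cx_4 = 1, cy_4 = 5, cz_4 = 1, r_4 = 1, cx_5 = 6.75, cy_5 = 5.5, cz_5 = 7.25, cx_6 = 5.25, cy_6 = 7.5, cz_6 = 3.75, w_6 = 3.25, h_6 = 4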